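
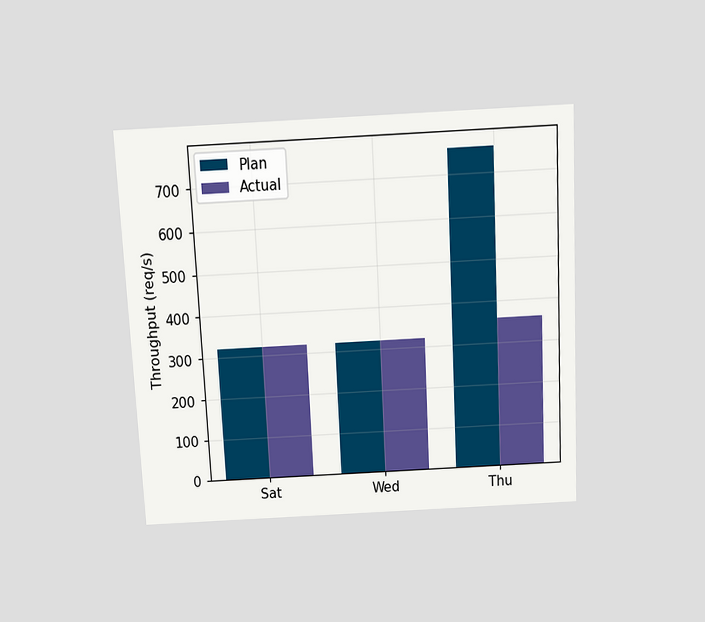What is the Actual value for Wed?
320req/s

The chart is tilted about 3° counter-clockwise and viewed slightly from above. The Actual bar at Wed reaches 320req/s on the y-axis.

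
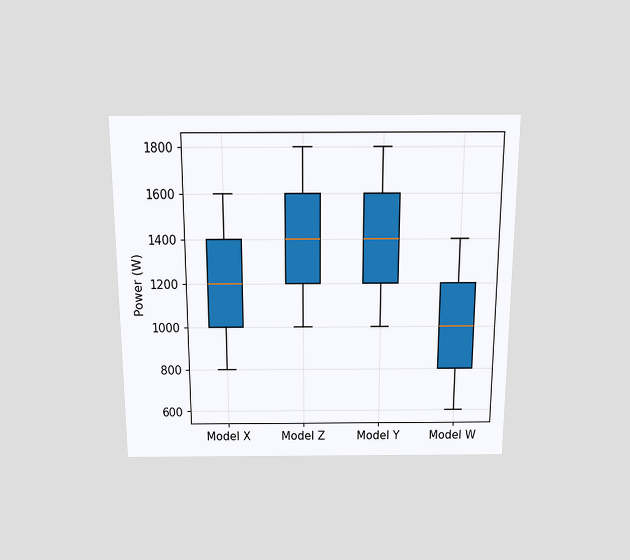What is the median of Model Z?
1400W

The chart is viewed slightly from above. The median line in the Model Z box sits at 1400W.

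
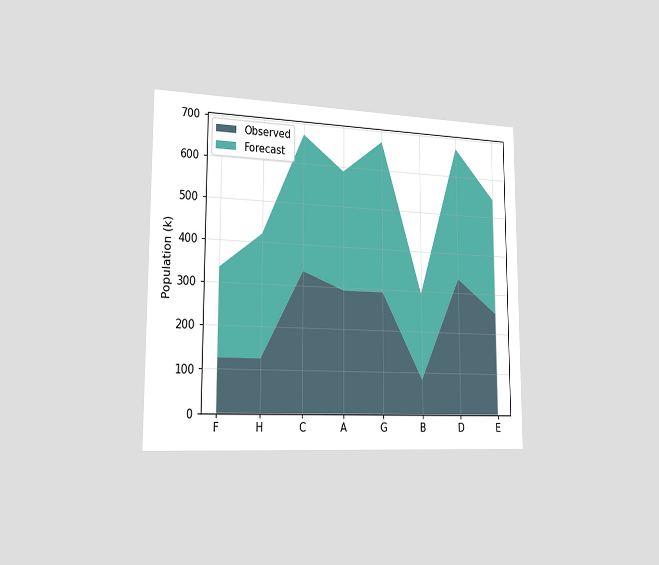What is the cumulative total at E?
The chart is viewed slightly from the left. The stacked total at E reaches 546k.

546k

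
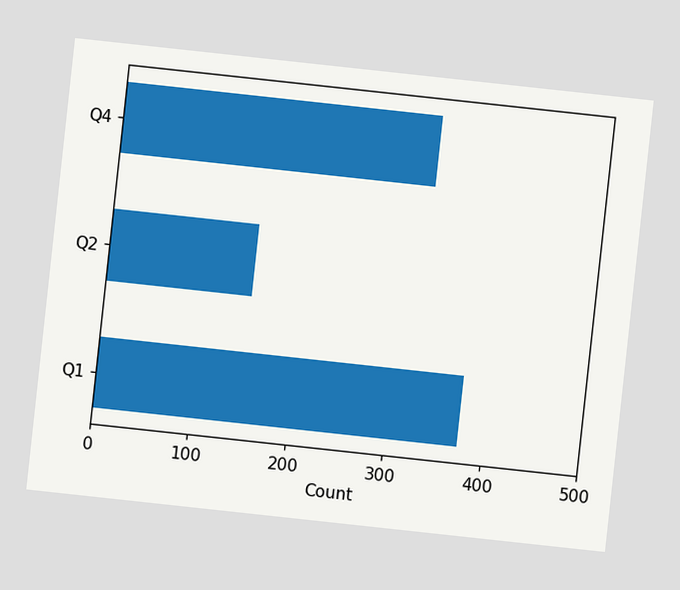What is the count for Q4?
325

The chart is tilted about 6° clockwise. Reading along the chart's x-axis, the Q4 bar reaches 325.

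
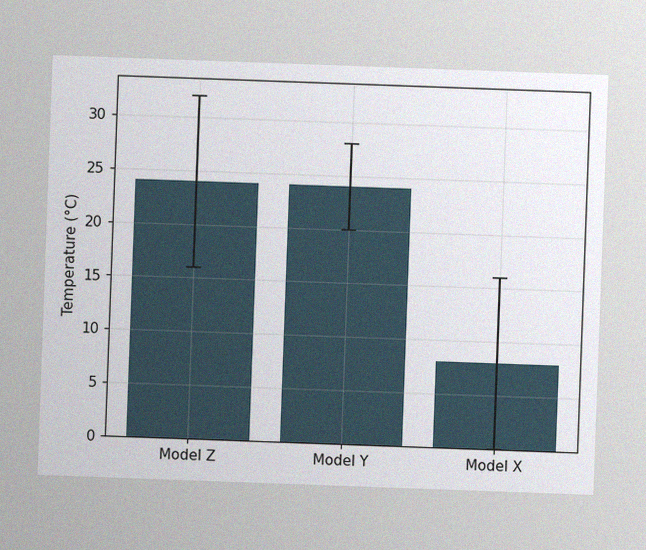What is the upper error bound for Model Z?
The chart is tilted about 2° clockwise, with some photo noise. The Model Z bar's upper whisker reaches 32°C.

32°C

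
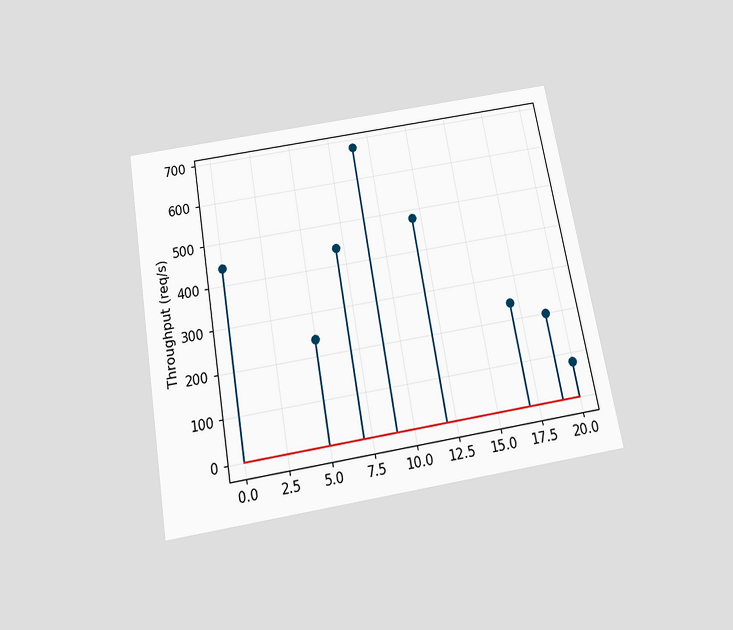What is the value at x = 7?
The chart is tilted about 10° counter-clockwise and viewed slightly from below. The stem at x=7 reaches 440req/s.

440req/s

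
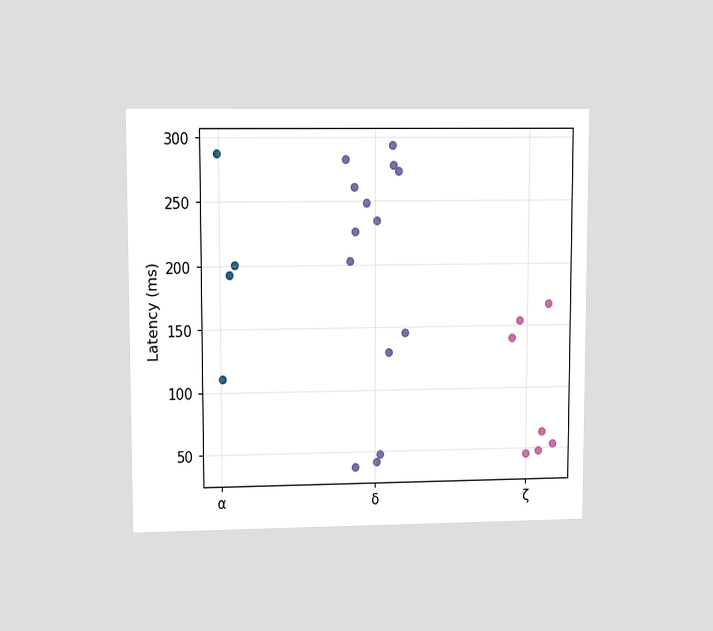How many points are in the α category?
The chart is viewed at a slight angle. Counting the markers in the α column gives 4.

4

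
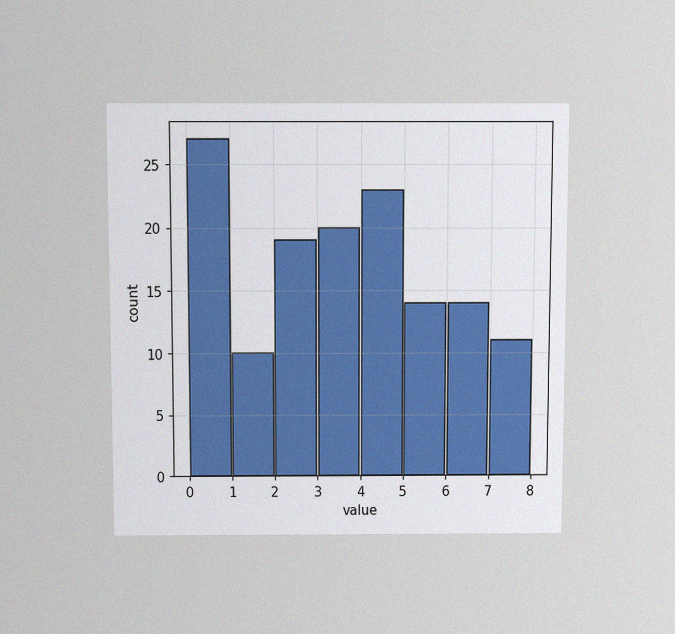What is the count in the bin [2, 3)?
The chart is viewed slightly from above, with some photo noise. The [2, 3) bin has height 19.

19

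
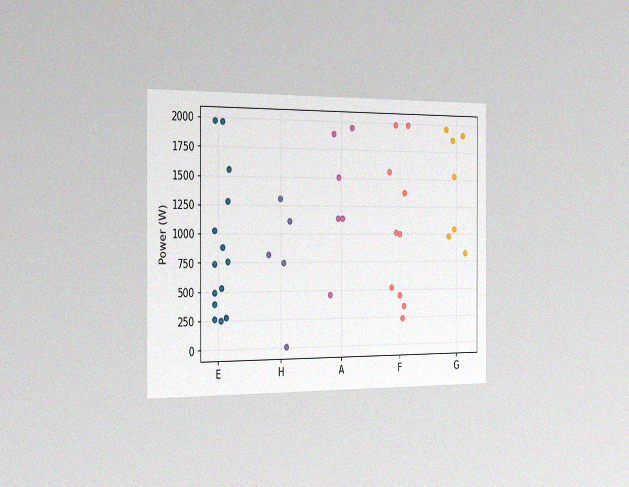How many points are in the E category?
14

The chart is viewed slightly from the left, with some photo noise. Counting the markers in the E column gives 14.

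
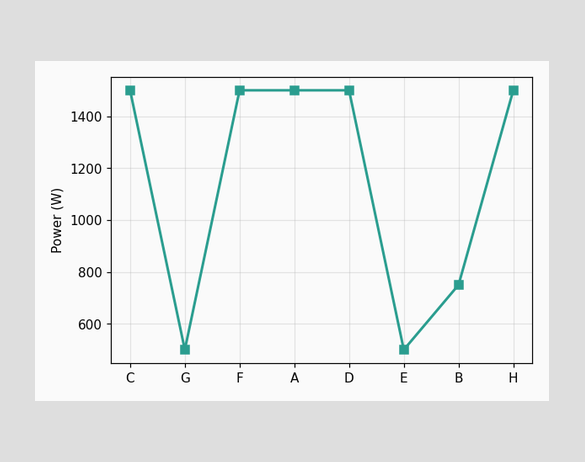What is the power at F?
1500W

At F, the line is at 1500W.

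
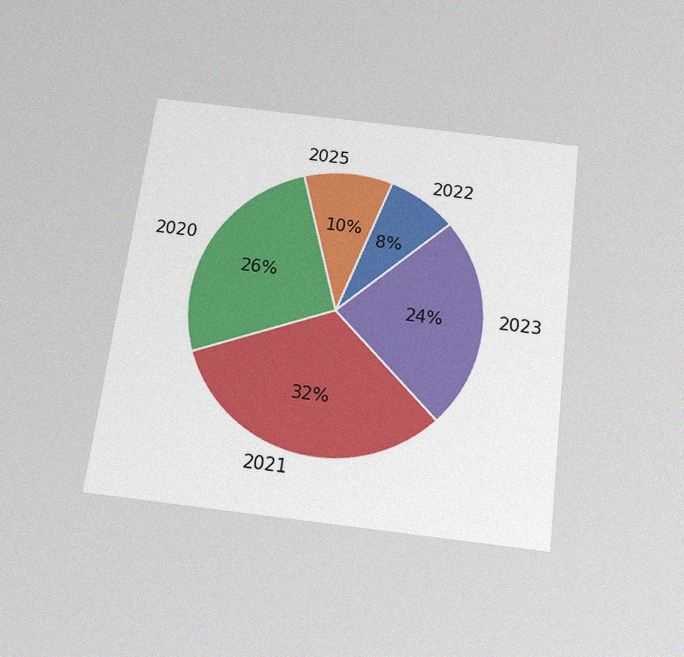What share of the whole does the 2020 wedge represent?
The chart is tilted about 7° clockwise and viewed slightly from below, with some photo noise. The 2020 slice takes up 26% of the pie.

26%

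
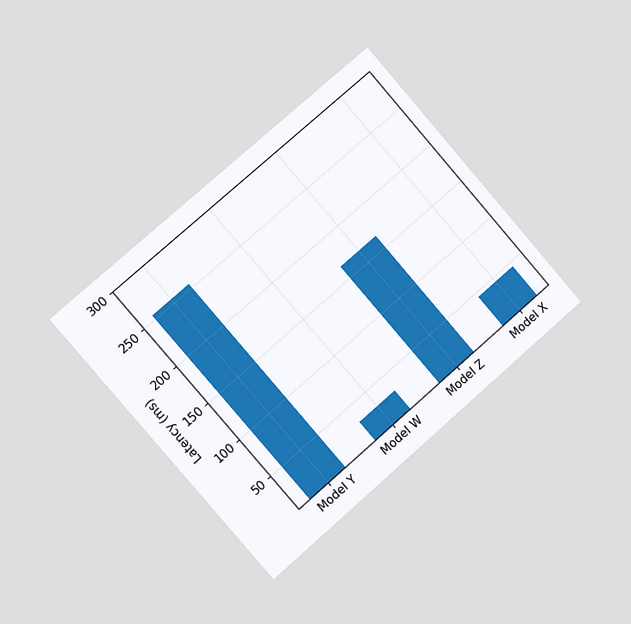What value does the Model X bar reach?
45ms

The chart is tilted about 41° counter-clockwise and viewed slightly from the left. Reading along the chart's y-axis, the Model X bar reaches 45ms.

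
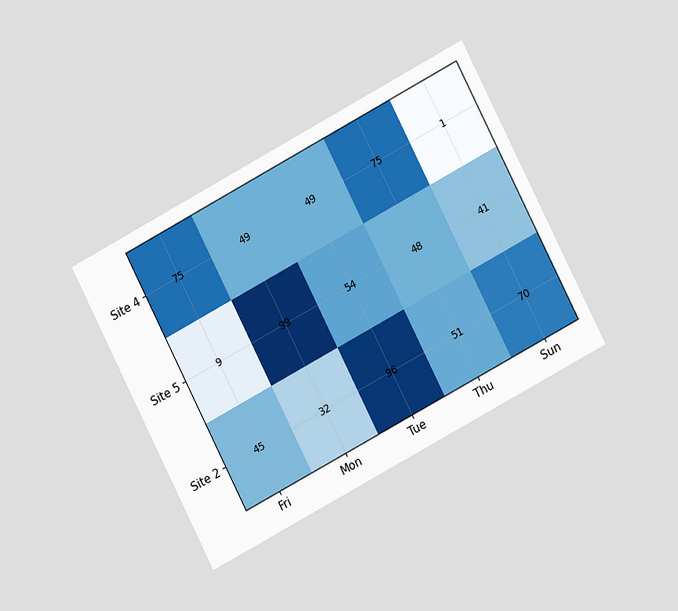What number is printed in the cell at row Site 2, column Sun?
The chart is tilted about 28° counter-clockwise and viewed at a slight angle. The (Site 2, Sun) cell reads 70.

70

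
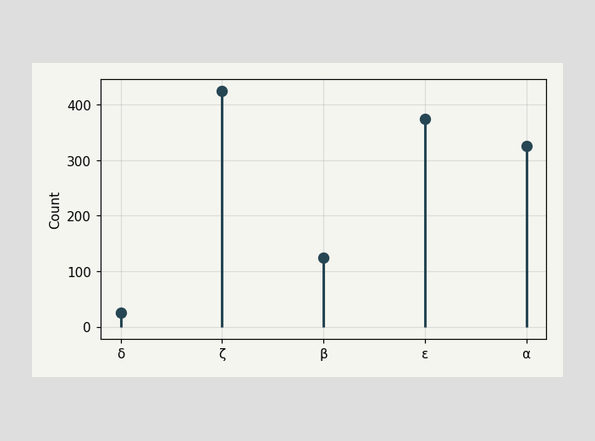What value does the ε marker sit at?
375

The ε marker sits at 375.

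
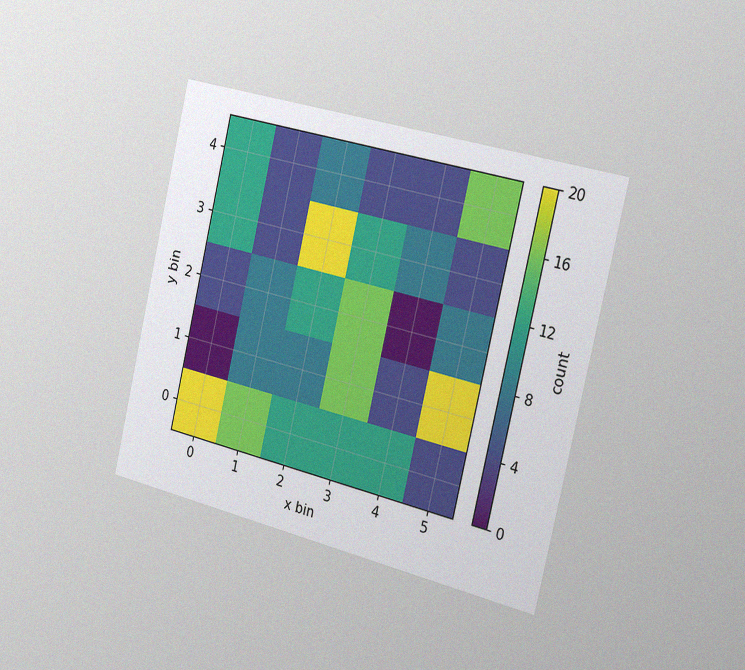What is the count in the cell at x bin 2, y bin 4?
8

The chart is tilted about 13° clockwise and viewed slightly from the right, with some photo noise. Matching the cell (2, 4) against the colorbar gives 8.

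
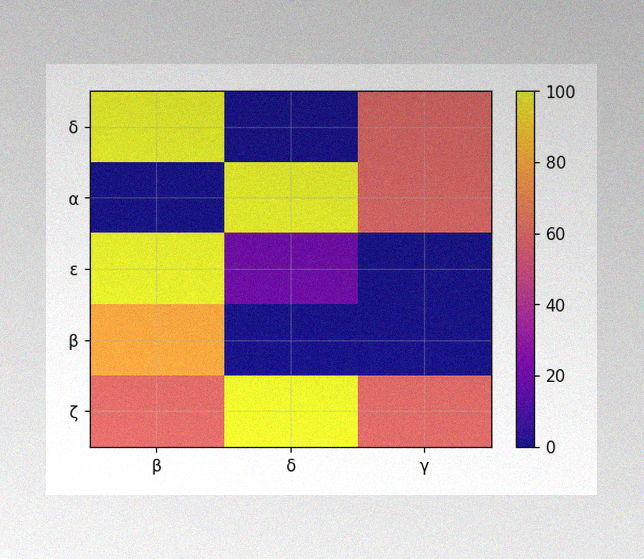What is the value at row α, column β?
0

The image has some photo noise and uneven lighting. Matching cell (α, β) against the colorbar gives 0.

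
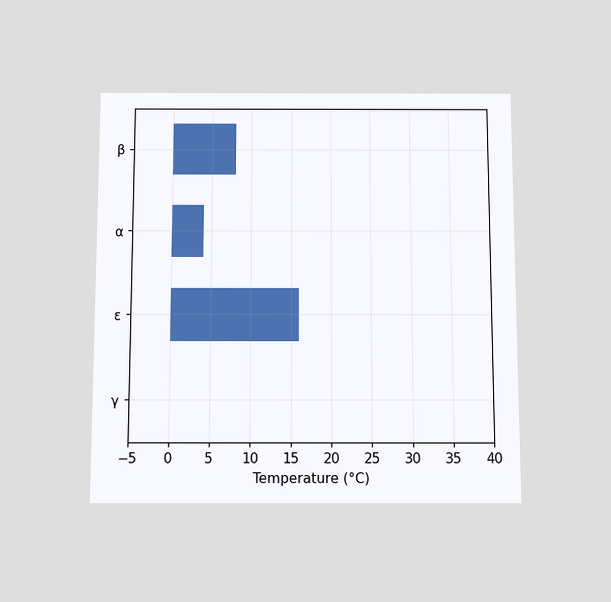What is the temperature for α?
The chart is viewed slightly from below. Reading along the chart's x-axis, the α bar reaches 4°C.

4°C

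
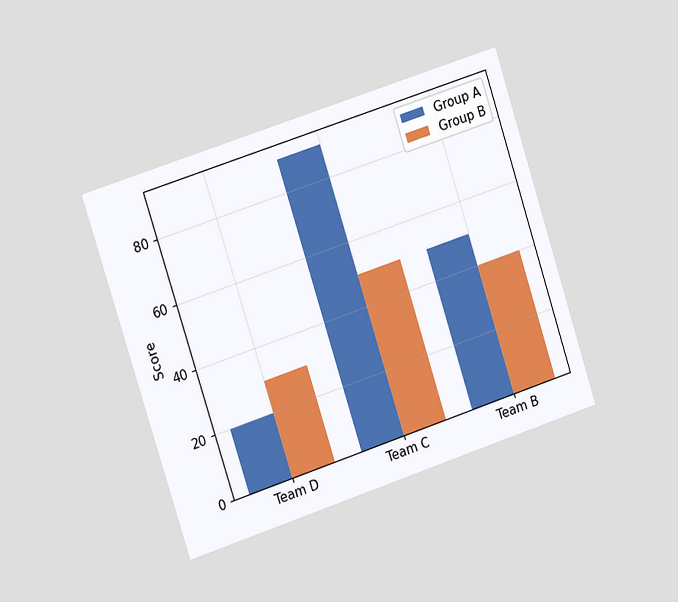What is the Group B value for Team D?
30

The chart is tilted about 18° counter-clockwise and viewed slightly from the left. The Group B bar at Team D reaches 30 on the y-axis.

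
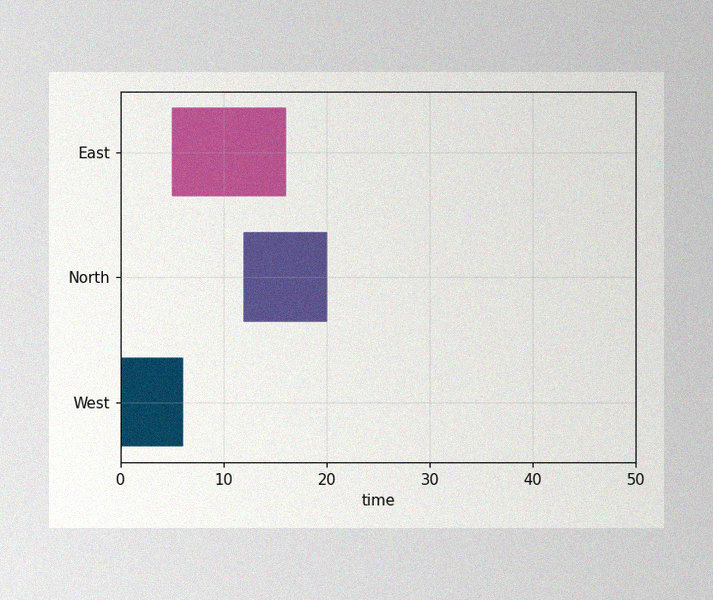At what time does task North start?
The image has some photo noise and uneven lighting. The North bar begins at t=12.

12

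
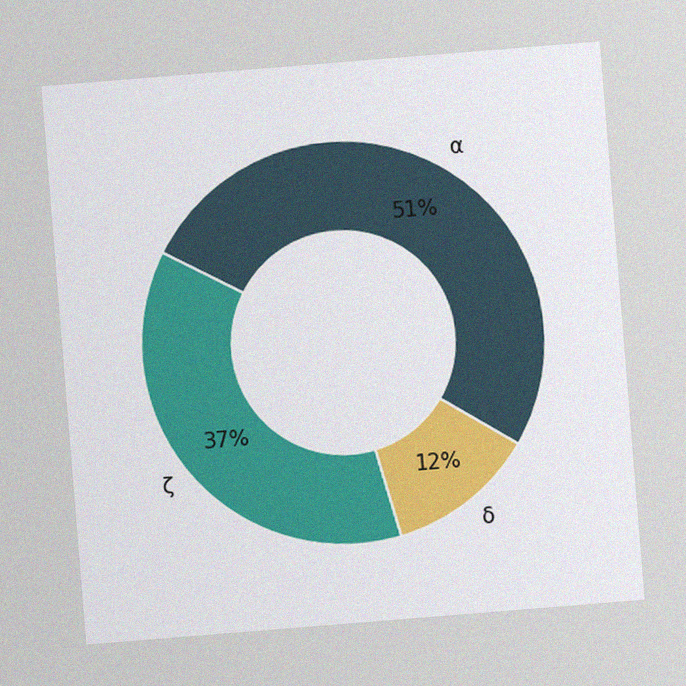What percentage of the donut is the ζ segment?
The chart is tilted about 5° counter-clockwise, with some photo noise. The ζ segment takes up 37% of the ring.

37%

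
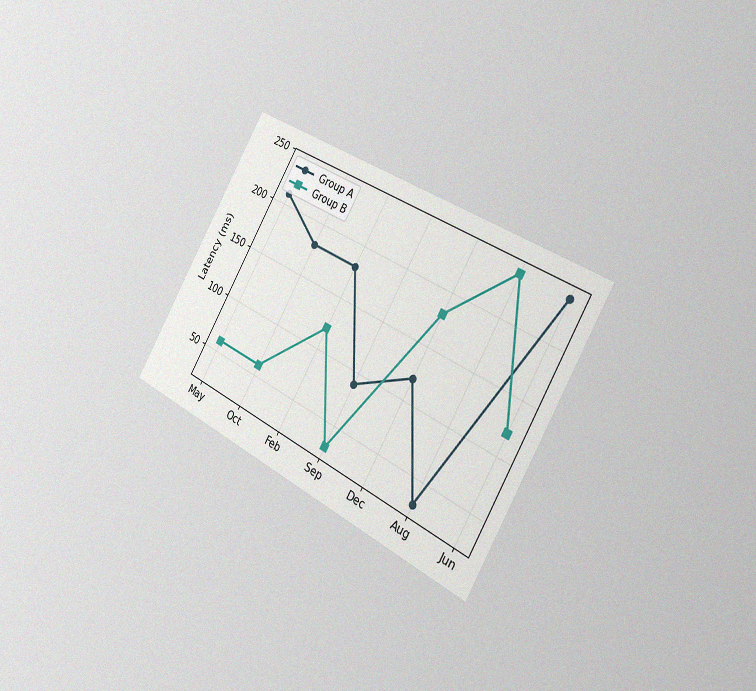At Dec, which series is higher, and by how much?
The chart is tilted about 30° clockwise and viewed slightly from the right, with some photo noise. At Dec, Group B sits above the other line by 60ms.

Group B, by 60ms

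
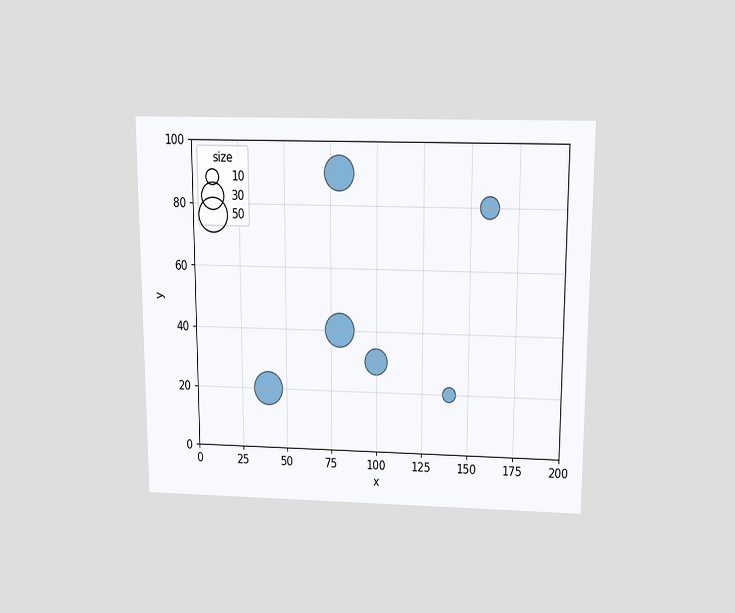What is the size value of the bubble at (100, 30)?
30

The chart is viewed slightly from above. Matching the bubble at (100, 30) against the size legend gives 30.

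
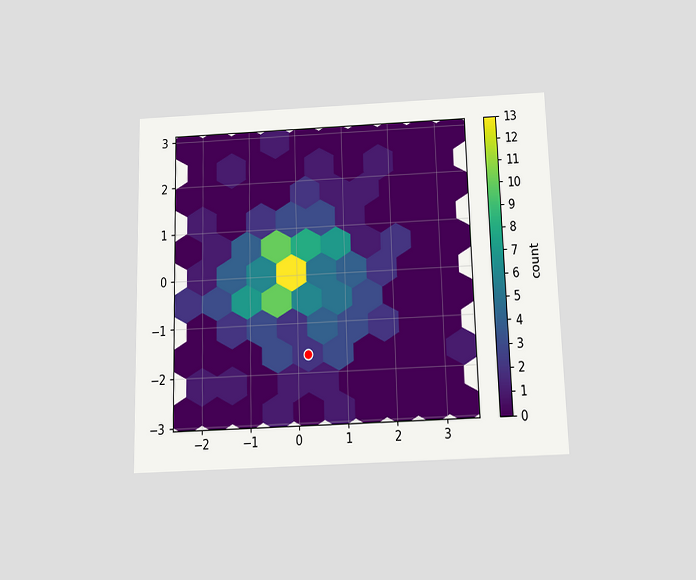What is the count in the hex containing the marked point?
2

The chart is viewed slightly from below. The marked hex reads 2 on the colorbar.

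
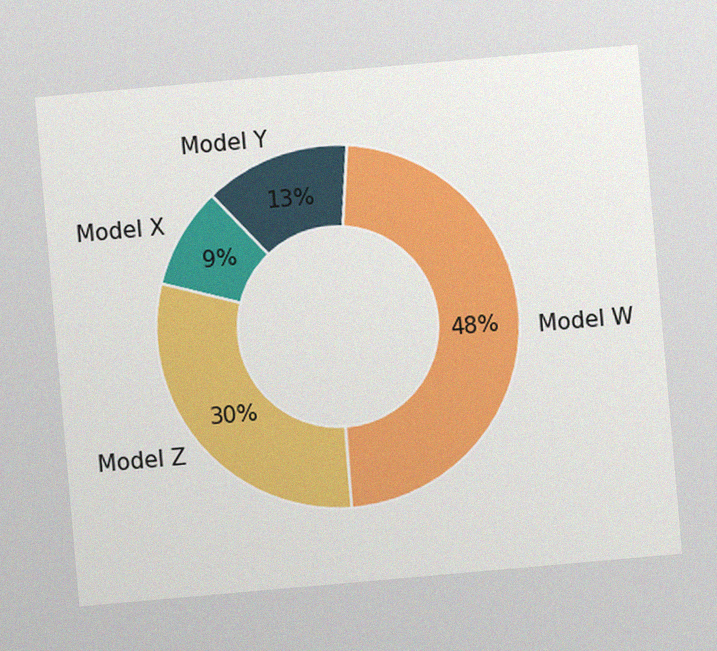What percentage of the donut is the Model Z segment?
30%

The chart is tilted about 5° counter-clockwise, with some photo noise. The Model Z segment takes up 30% of the ring.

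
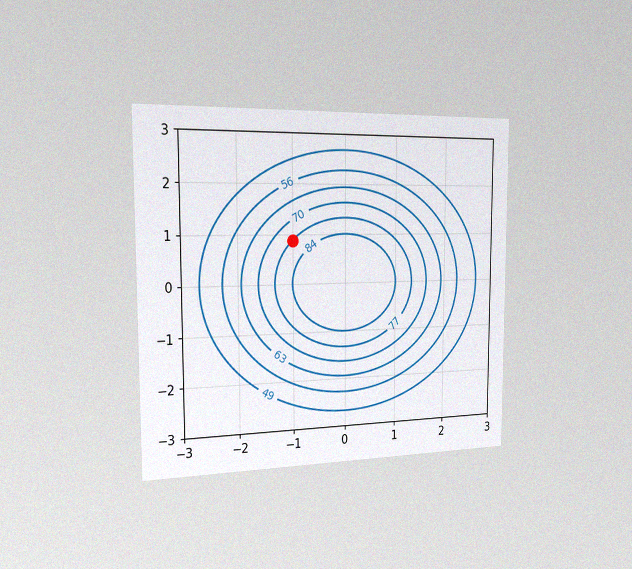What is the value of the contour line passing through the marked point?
The chart is viewed slightly from the left, with some photo noise. The marked point sits on the contour labelled 77.

77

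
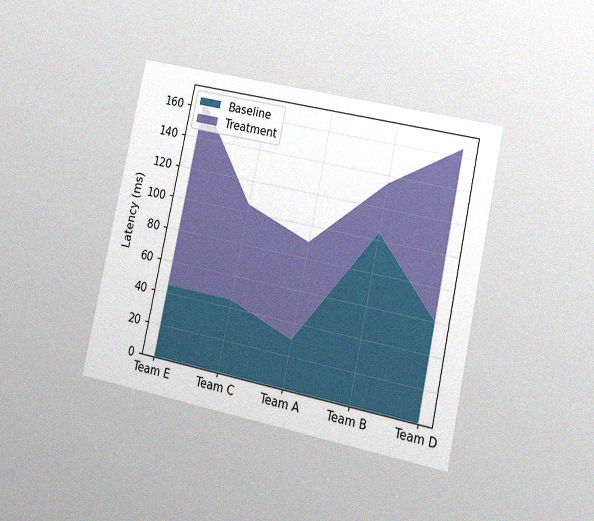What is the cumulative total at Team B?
135ms

The chart is tilted about 12° clockwise and viewed at a slight angle, with some photo noise. The stacked total at Team B reaches 135ms.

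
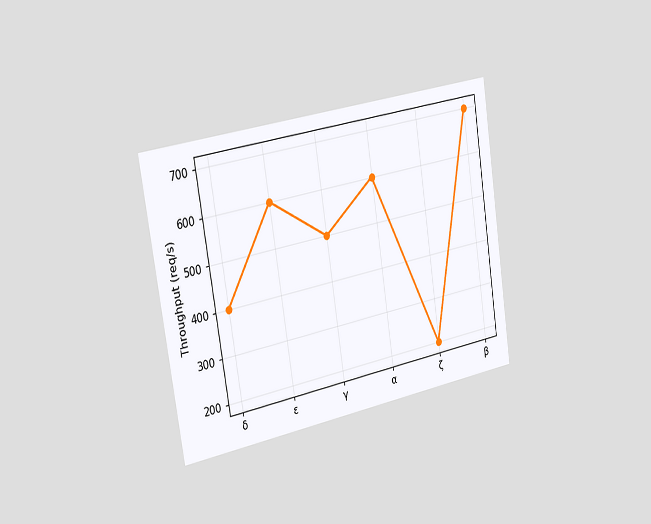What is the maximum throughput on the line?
The chart is tilted about 9° counter-clockwise and viewed slightly from the left. The highest point is at β, and reading across to the y-axis gives 700req/s.

700req/s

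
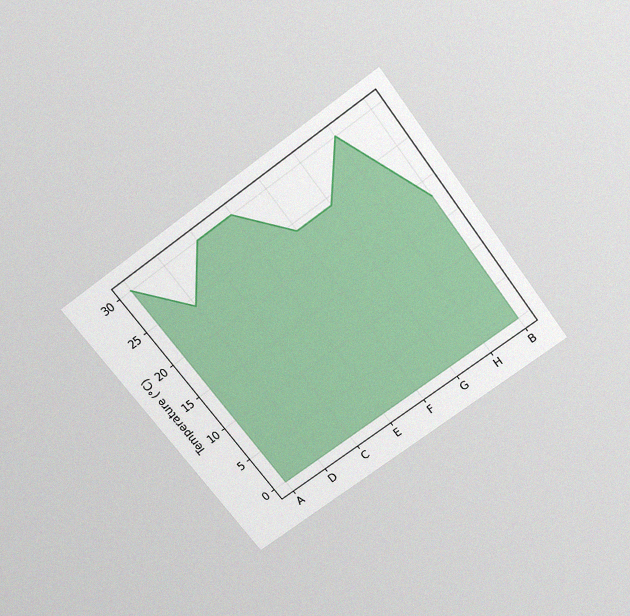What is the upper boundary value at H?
The chart is tilted about 36° counter-clockwise and viewed slightly from above, with some photo noise. At H the upper boundary is at 30°C.

30°C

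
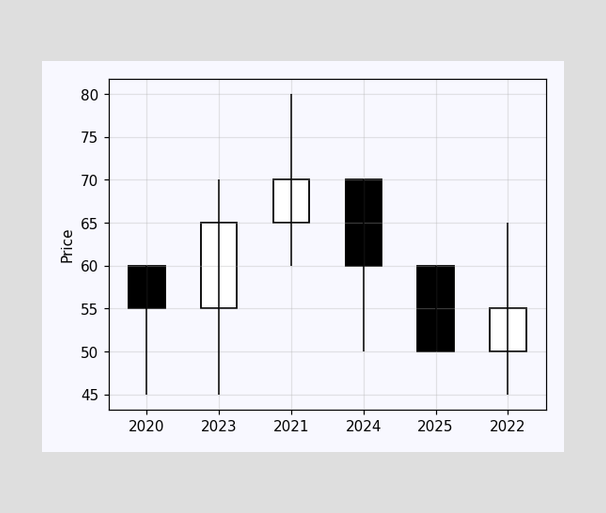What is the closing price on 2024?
The 2024 candle closes at 60.

60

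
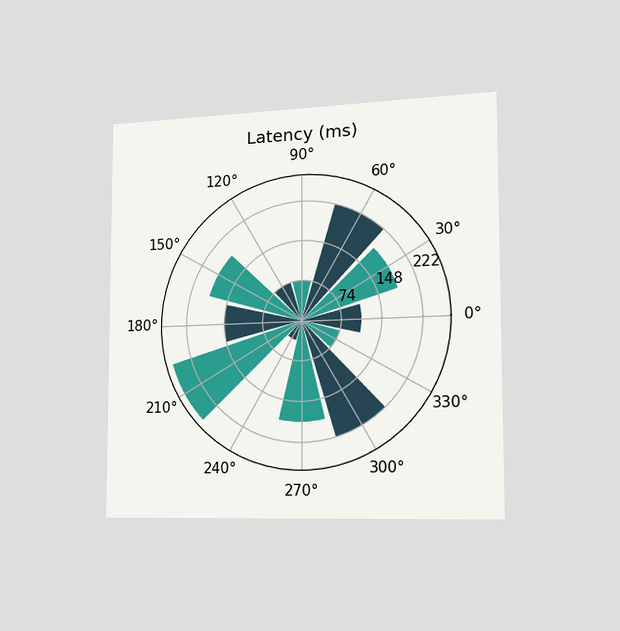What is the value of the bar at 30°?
The chart is viewed slightly from the right. The bar at 30° reaches 185ms on the radial axis.

185ms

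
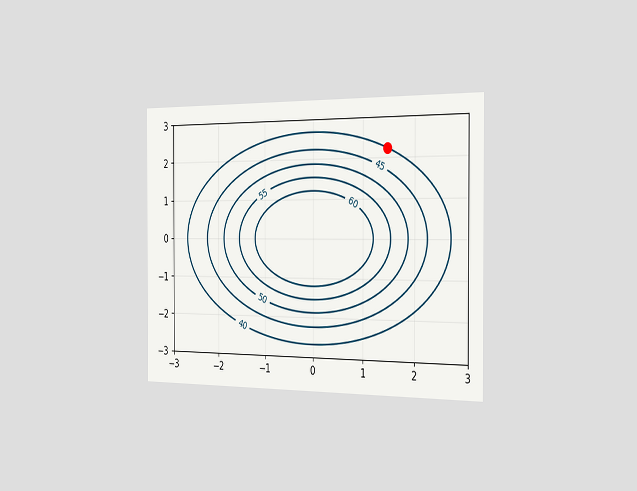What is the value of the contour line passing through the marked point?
The chart is viewed slightly from the right. The marked point sits on the contour labelled 40.

40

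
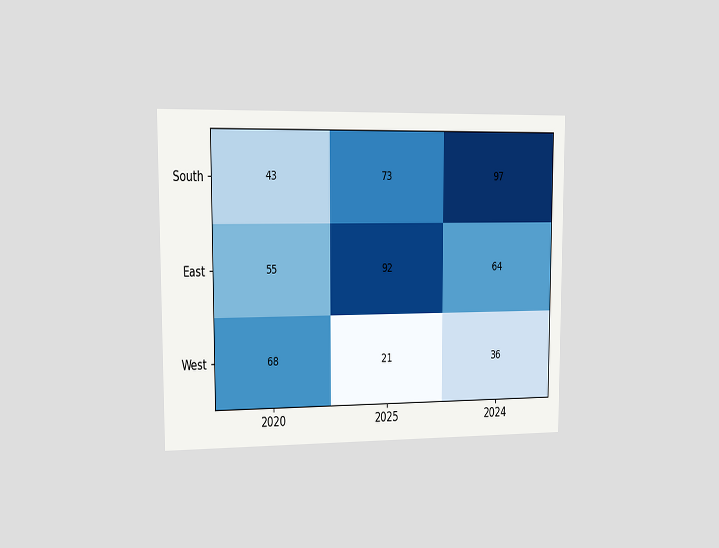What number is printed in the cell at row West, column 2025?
21

The chart is viewed slightly from the left. The (West, 2025) cell reads 21.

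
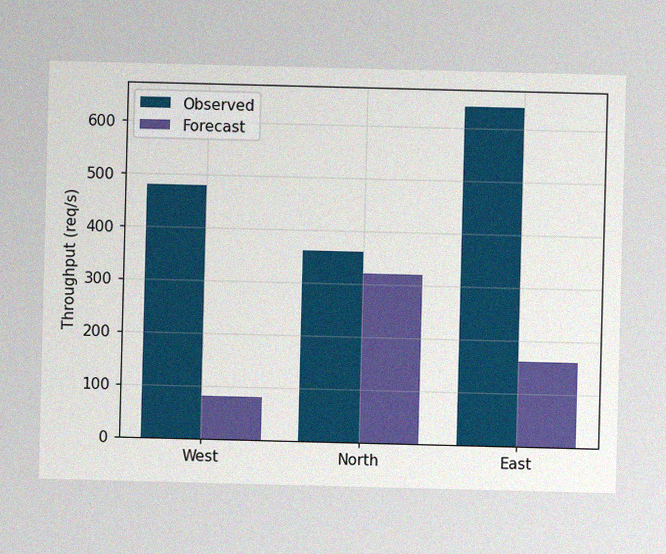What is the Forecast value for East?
160req/s

The image has some photo noise and uneven lighting. The Forecast bar at East reaches 160req/s on the y-axis.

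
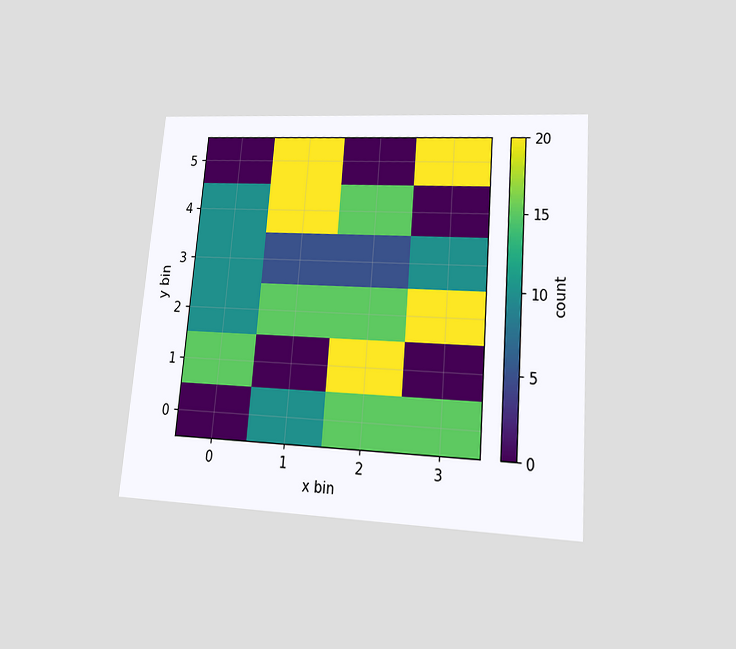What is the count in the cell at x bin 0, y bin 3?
10

The chart is tilted about 5° clockwise and viewed at a slight angle. Matching the cell (0, 3) against the colorbar gives 10.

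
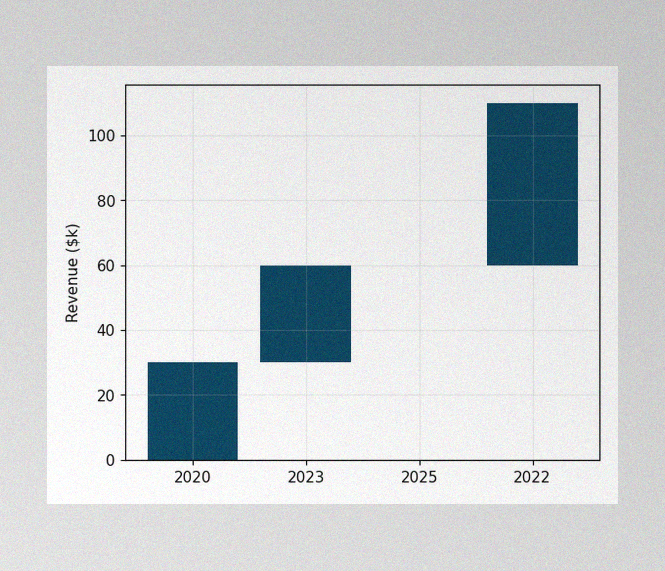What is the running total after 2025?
$60k

The image has some photo noise and uneven lighting. After 2025 the running total reaches $60k.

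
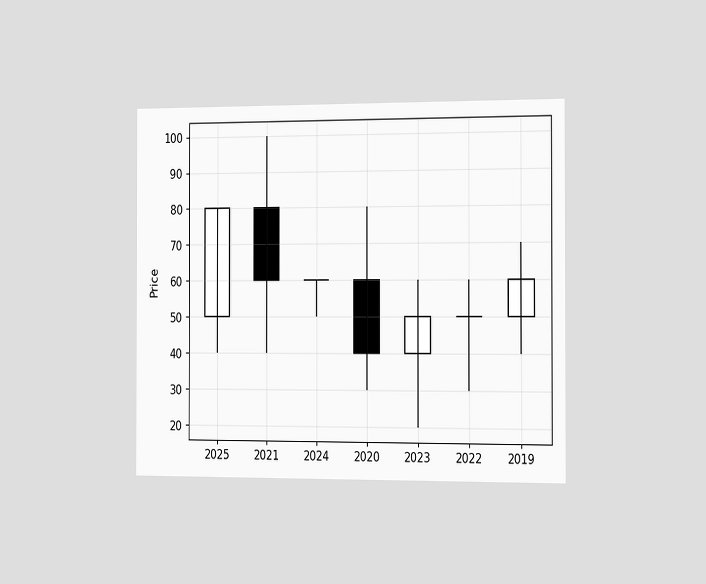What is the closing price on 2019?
The chart is viewed slightly from the right. The 2019 candle closes at 60.

60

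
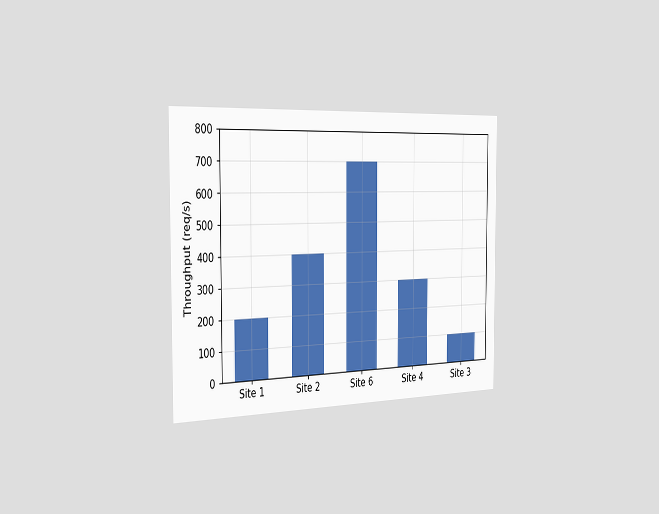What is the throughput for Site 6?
The chart is viewed slightly from the left. Reading along the chart's y-axis, the Site 6 bar reaches 700req/s.

700req/s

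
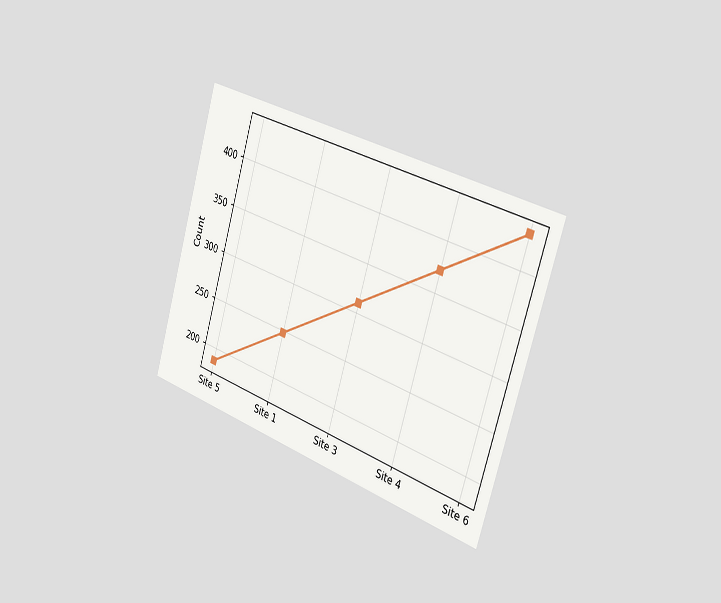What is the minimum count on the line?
The chart is tilted about 17° clockwise and viewed slightly from the right. The lowest point is at Site 5, and reading across to the y-axis gives 186.

186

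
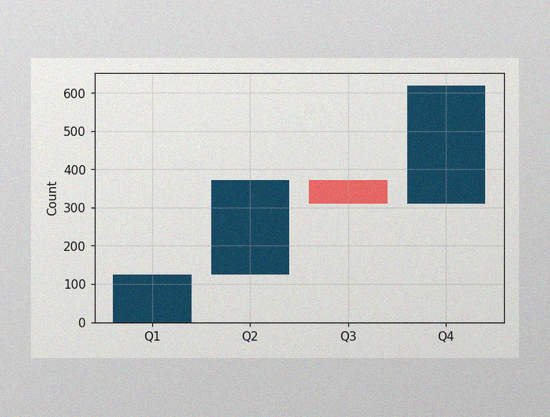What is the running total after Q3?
The image has some photo noise and uneven lighting. After Q3 the running total reaches 310.

310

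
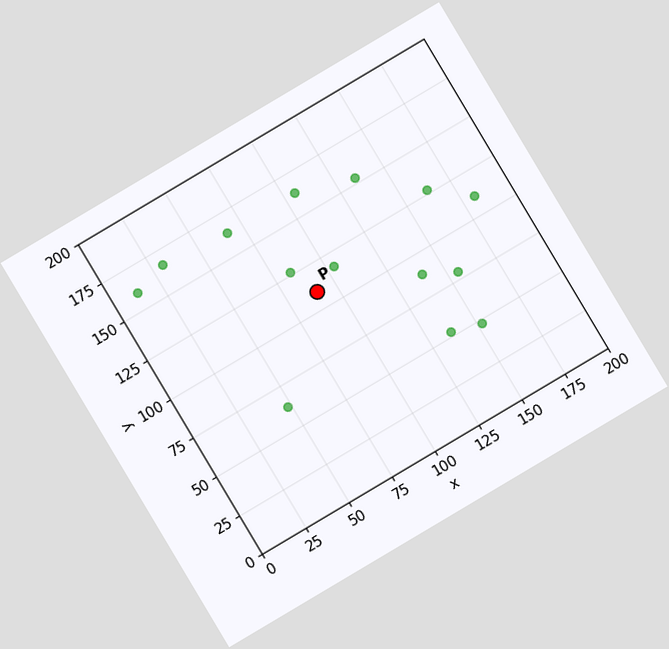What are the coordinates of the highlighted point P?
(90, 110)

The chart is tilted about 31° counter-clockwise. Following the gridlines from P to each axis, P sits at (90, 110).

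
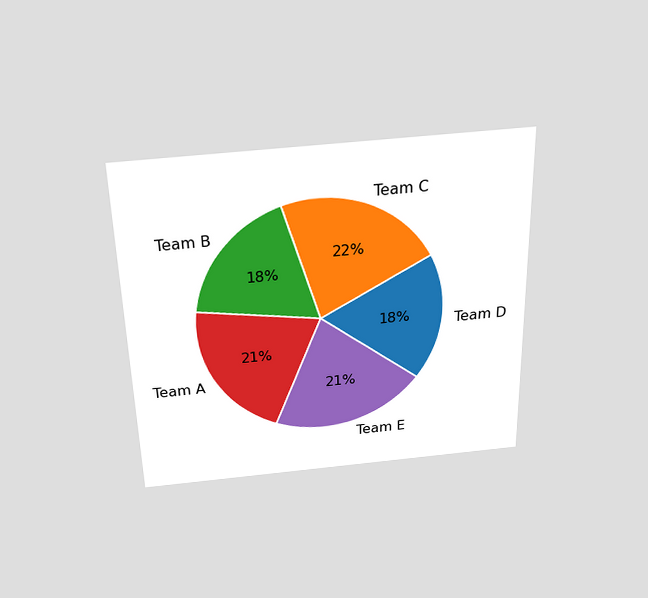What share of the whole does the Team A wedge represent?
The chart is viewed slightly from above. The Team A slice takes up 21% of the pie.

21%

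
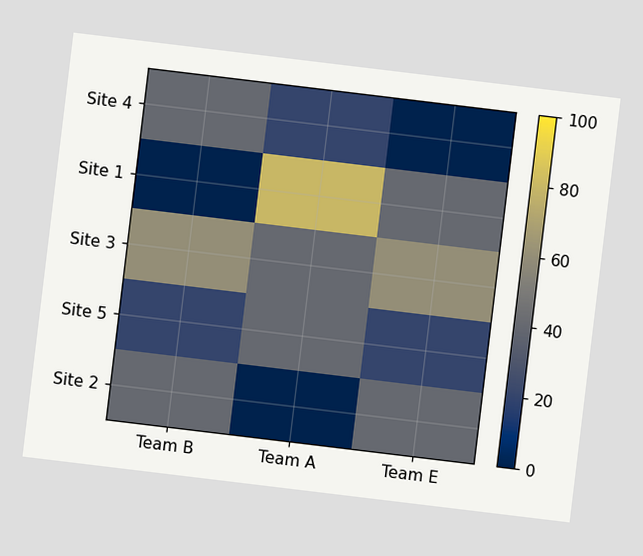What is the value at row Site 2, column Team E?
The chart is tilted about 7° clockwise. Matching cell (Site 2, Team E) against the colorbar gives 40.

40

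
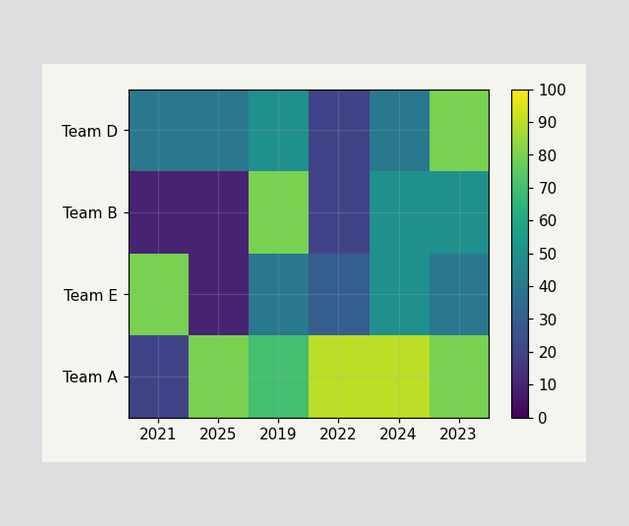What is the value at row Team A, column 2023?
80

Matching cell (Team A, 2023) against the colorbar gives 80.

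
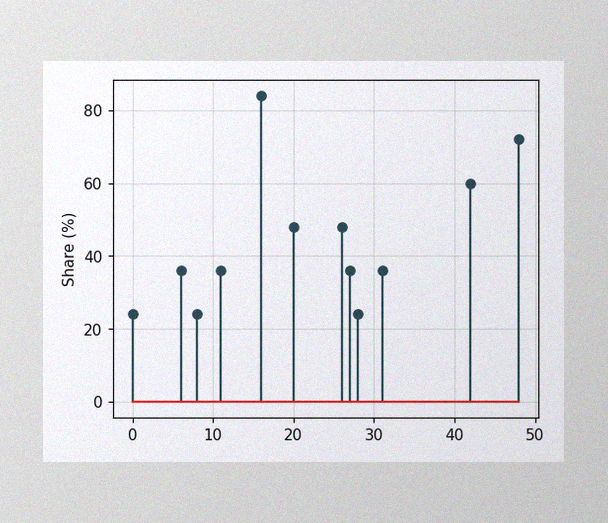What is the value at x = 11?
The image has some photo noise and uneven lighting. The stem at x=11 reaches 36%.

36%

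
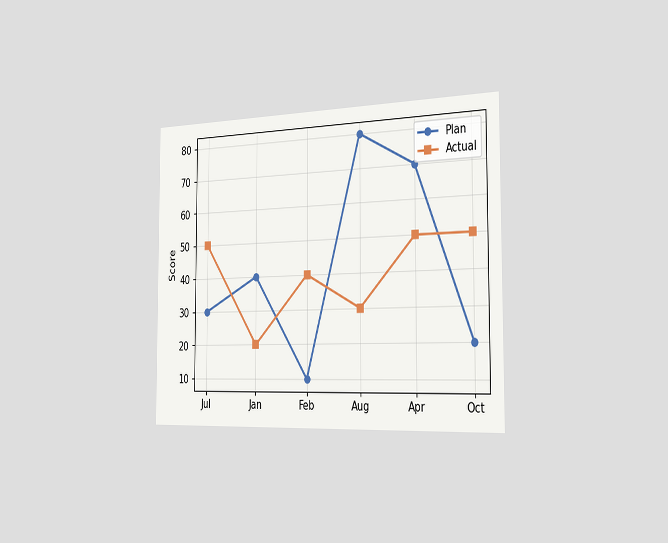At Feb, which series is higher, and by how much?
Actual, by 30

The chart is viewed slightly from the right. At Feb, Actual sits above the other line by 30.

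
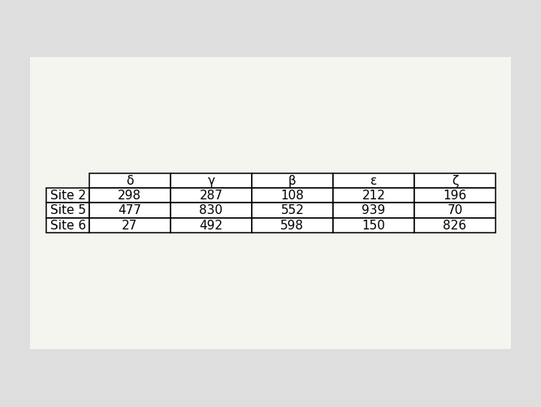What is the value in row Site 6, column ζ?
The (Site 6, ζ) cell reads 826.

826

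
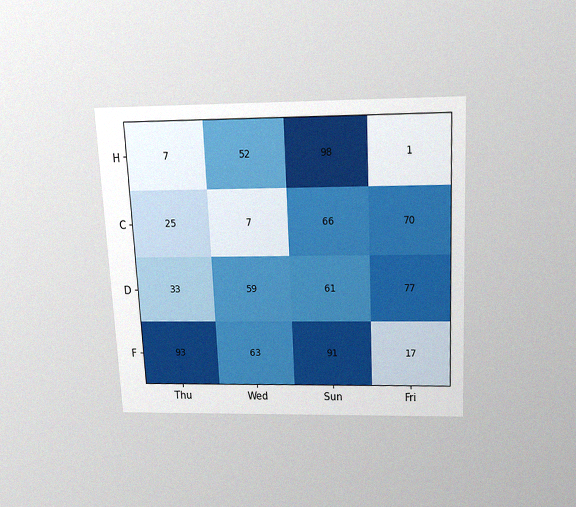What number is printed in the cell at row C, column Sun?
66

The chart is tilted about 3° counter-clockwise and viewed slightly from above, with some photo noise. The (C, Sun) cell reads 66.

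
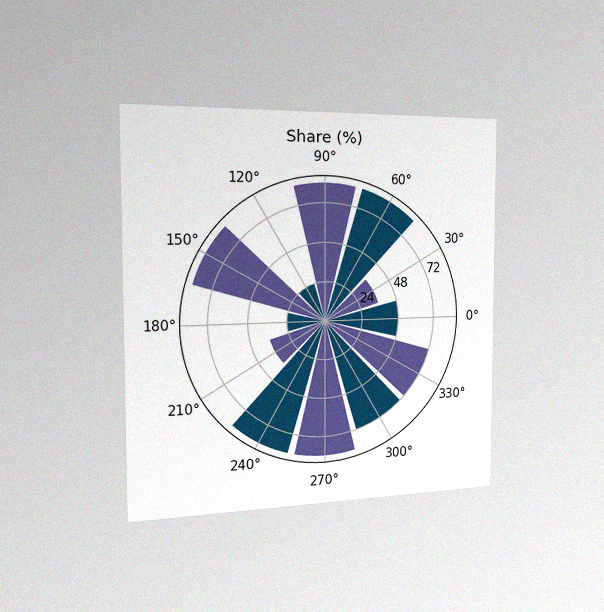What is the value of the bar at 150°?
84%

The chart is viewed slightly from the left, with some photo noise. The bar at 150° reaches 84% on the radial axis.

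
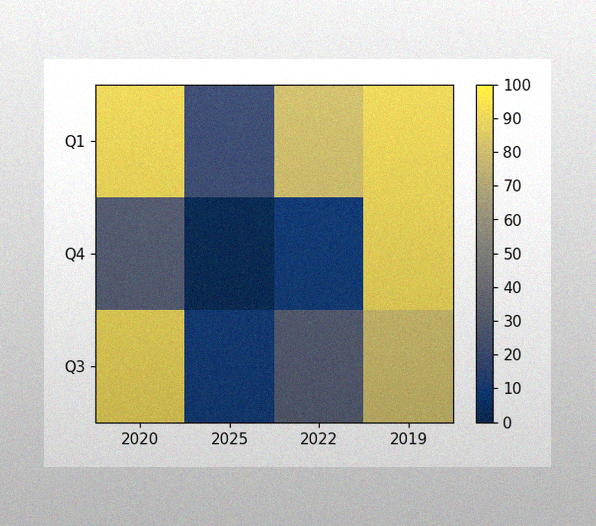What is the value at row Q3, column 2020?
The image has some photo noise and uneven lighting. Matching cell (Q3, 2020) against the colorbar gives 90.

90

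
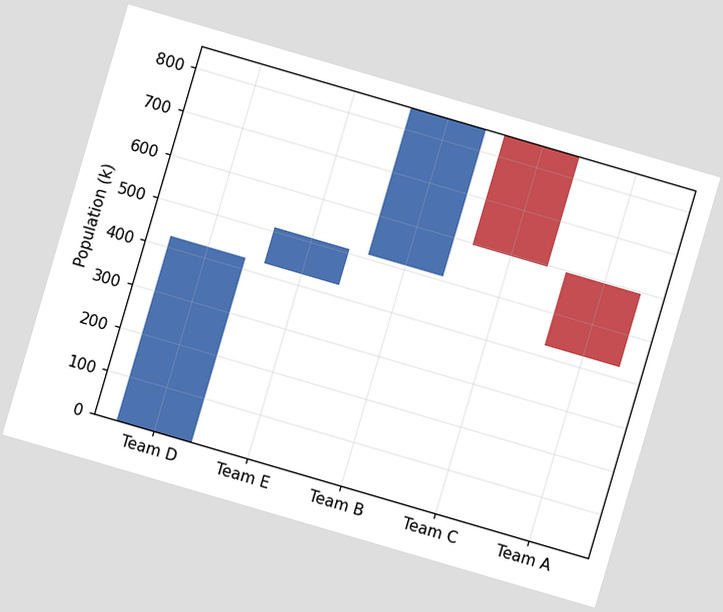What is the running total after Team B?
The chart is tilted about 16° clockwise. After Team B the running total reaches 850k.

850k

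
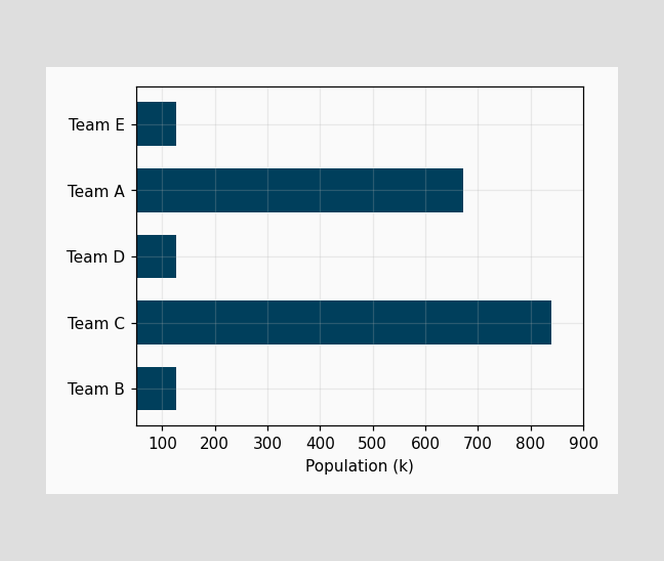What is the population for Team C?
840k

Reading along the chart's x-axis, the Team C bar reaches 840k.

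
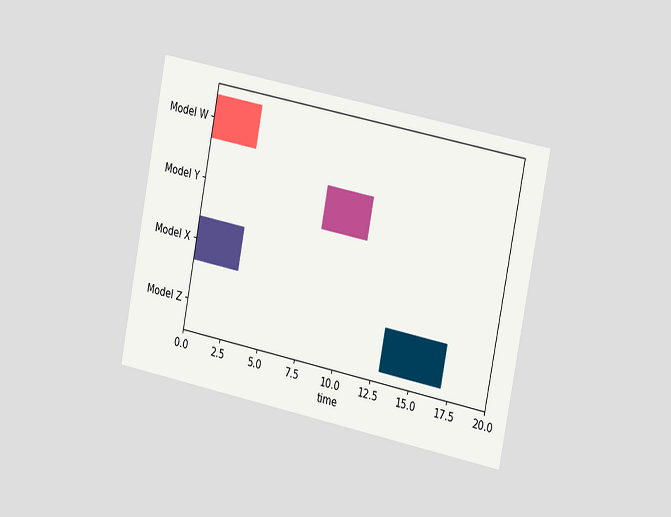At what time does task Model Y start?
The chart is tilted about 11° clockwise and viewed slightly from the right. The Model Y bar begins at t=8.

8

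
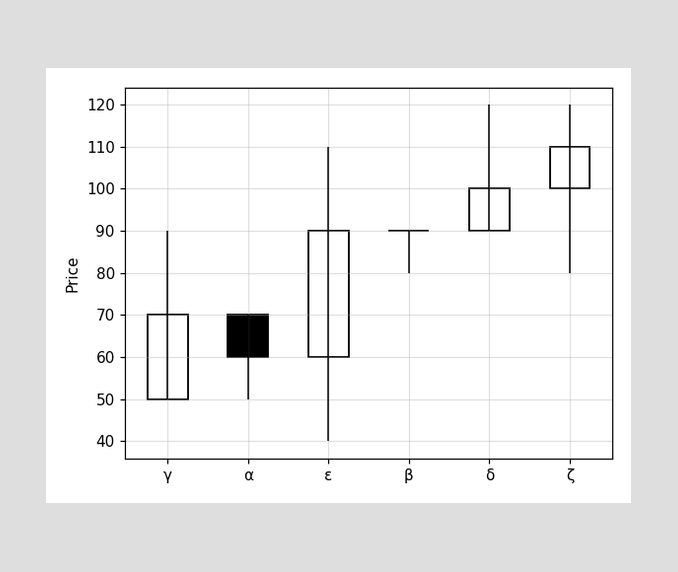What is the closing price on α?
The α candle closes at 60.

60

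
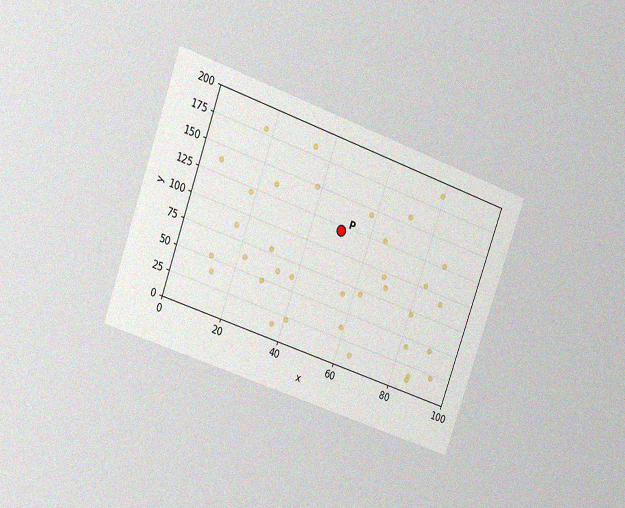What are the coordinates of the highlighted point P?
(50, 120)

The chart is tilted about 20° clockwise and viewed at a slight angle, with some photo noise. Following the gridlines from P to each axis, P sits at (50, 120).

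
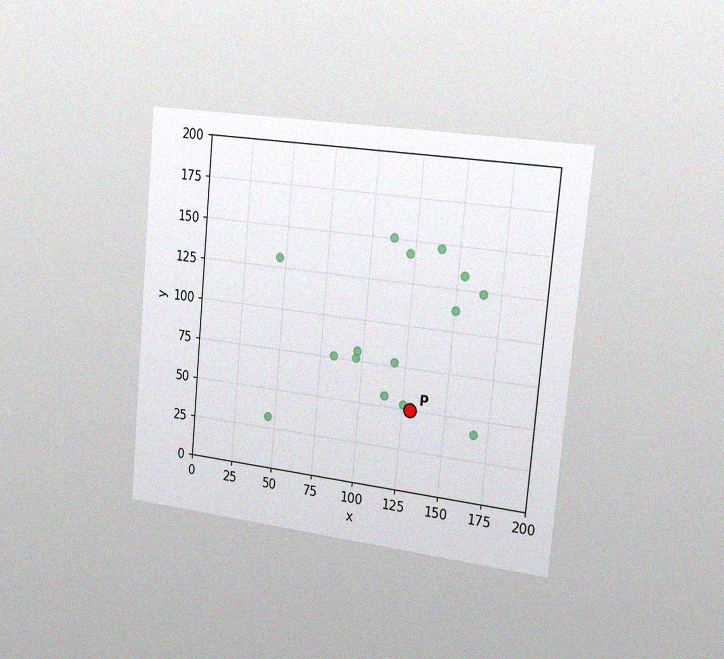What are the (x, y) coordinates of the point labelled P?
(130, 50)

The chart is tilted about 5° clockwise and viewed slightly from the right, with some photo noise. Following the gridlines from P to each axis, P sits at (130, 50).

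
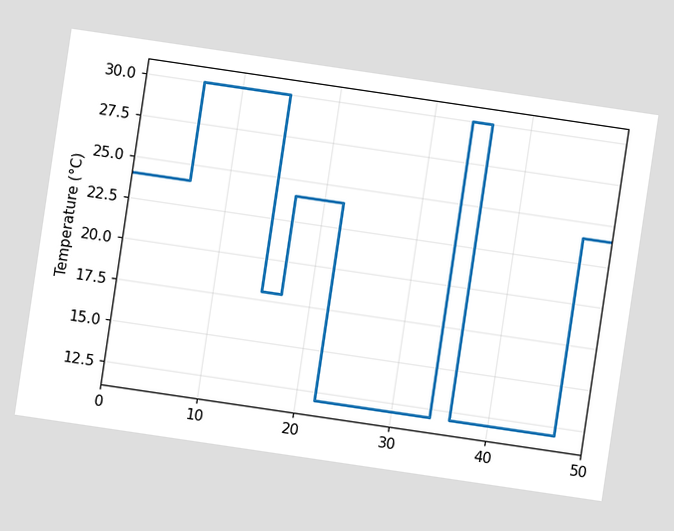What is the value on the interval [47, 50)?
24°C

The chart is tilted about 8° clockwise. On [47, 50) the step sits at 24°C.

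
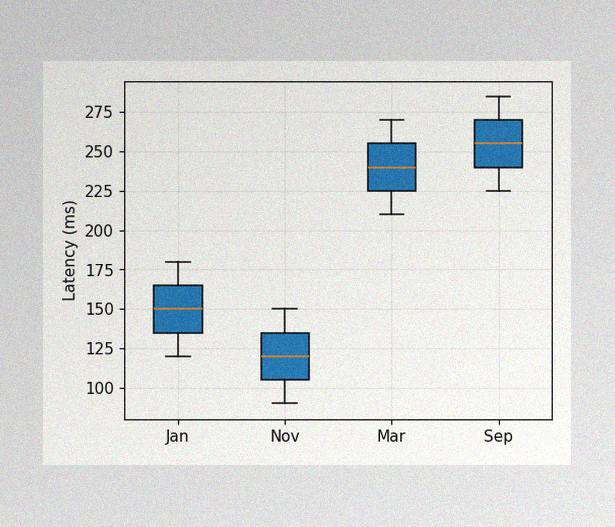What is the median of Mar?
The image has some photo noise and uneven lighting. The median line in the Mar box sits at 240ms.

240ms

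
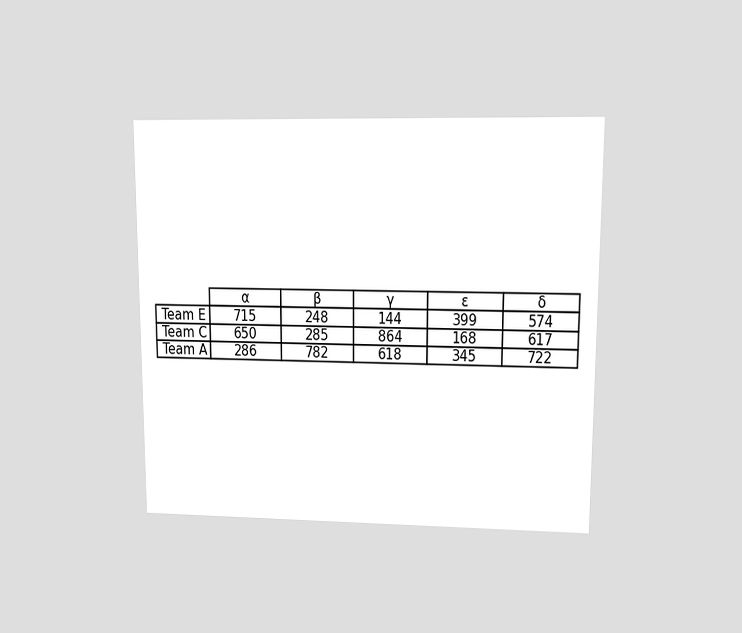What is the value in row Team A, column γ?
618

The chart is viewed at a slight angle. The (Team A, γ) cell reads 618.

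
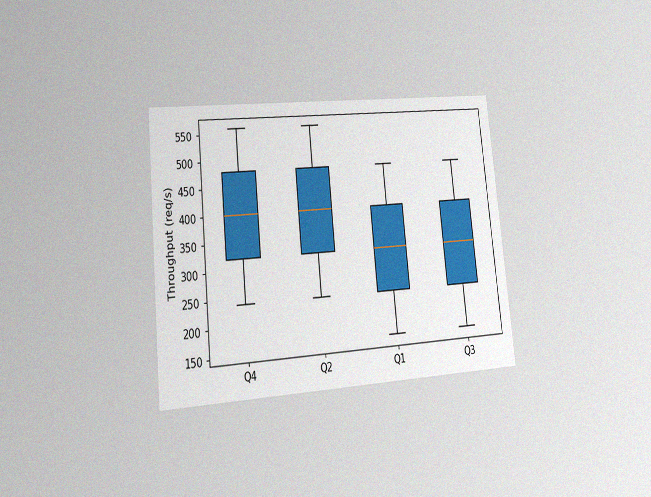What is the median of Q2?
400req/s

The chart is tilted about 6° counter-clockwise and viewed at a slight angle, with some photo noise. The median line in the Q2 box sits at 400req/s.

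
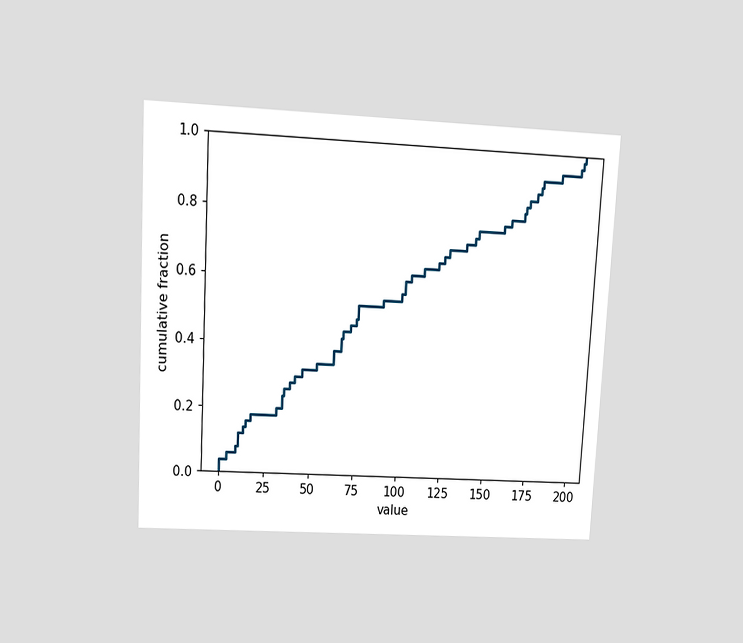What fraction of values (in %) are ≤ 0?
4%

The chart is tilted about 3° clockwise and viewed at a slight angle. At x=0 the ECDF step is at 4%.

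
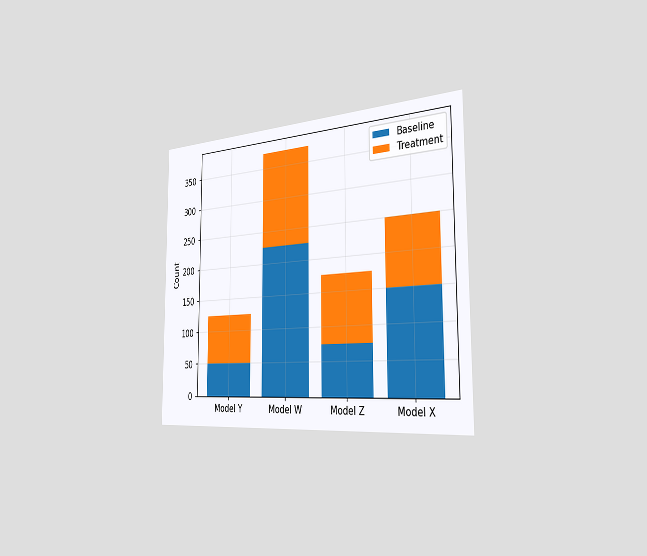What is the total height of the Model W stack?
375

The chart is viewed slightly from the right. The Model W stack's top reaches 375 on the y-axis.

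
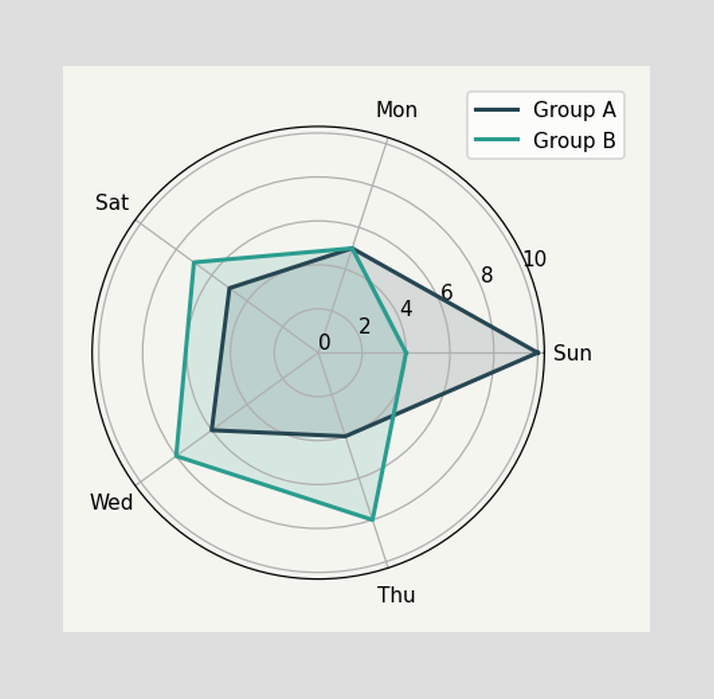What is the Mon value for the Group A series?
On the Mon axis, Group A reaches 5.

5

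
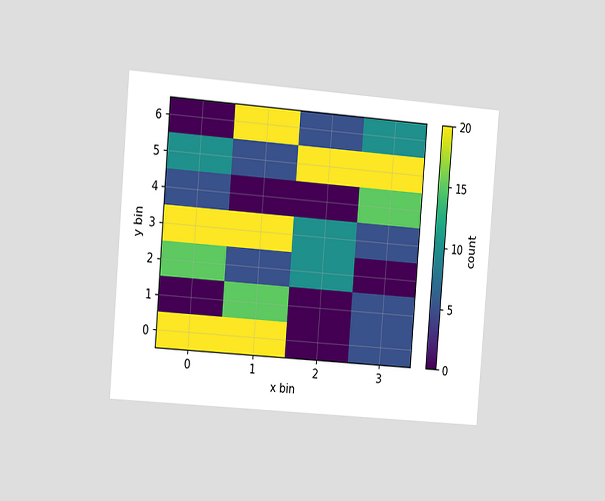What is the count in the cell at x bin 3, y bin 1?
The chart is tilted about 5° clockwise and viewed slightly from the left. Matching the cell (3, 1) against the colorbar gives 5.

5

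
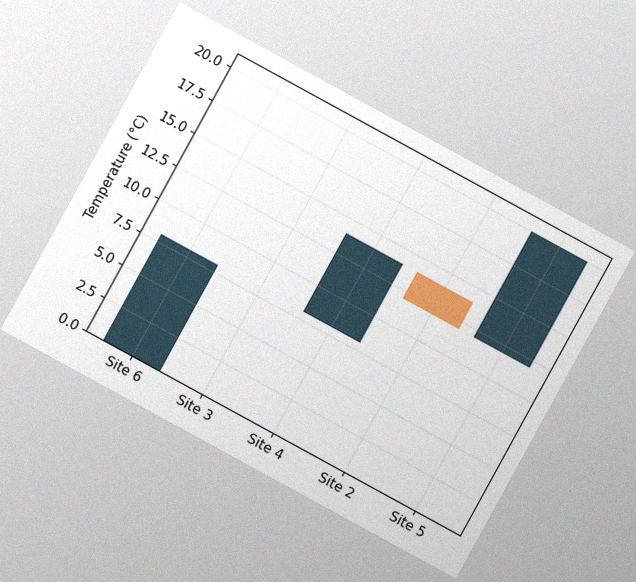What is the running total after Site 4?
14°C

The chart is tilted about 29° clockwise, with some photo noise. After Site 4 the running total reaches 14°C.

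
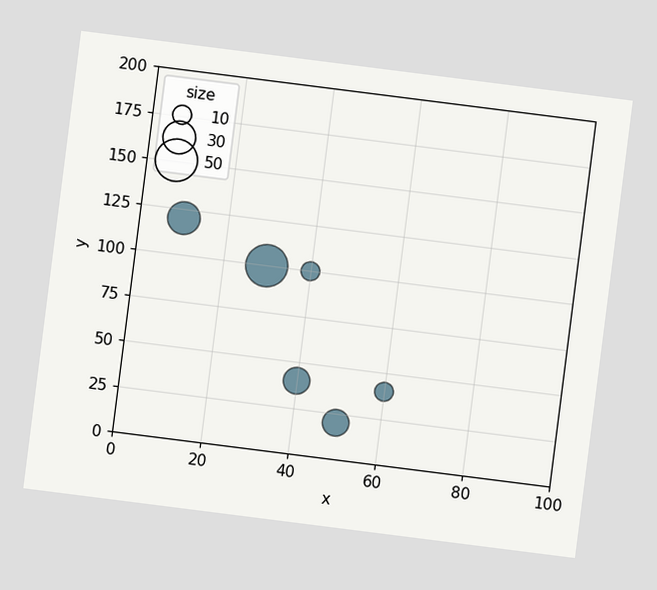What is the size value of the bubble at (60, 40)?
10

The chart is tilted about 7° clockwise. Matching the bubble at (60, 40) against the size legend gives 10.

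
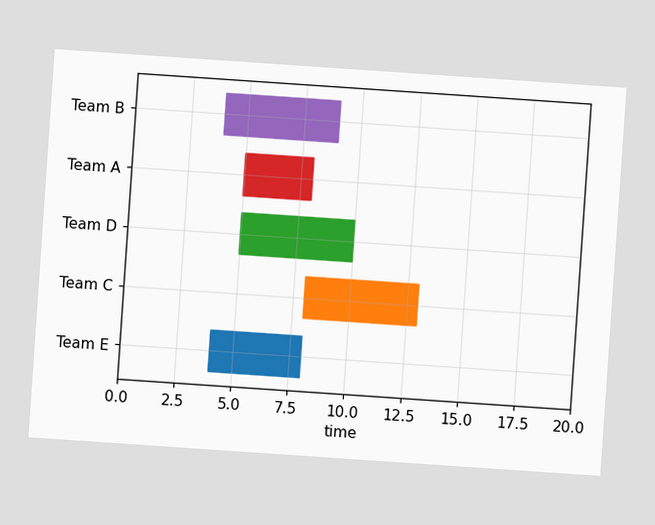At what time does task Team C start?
8

The chart is tilted about 4° clockwise. The Team C bar begins at t=8.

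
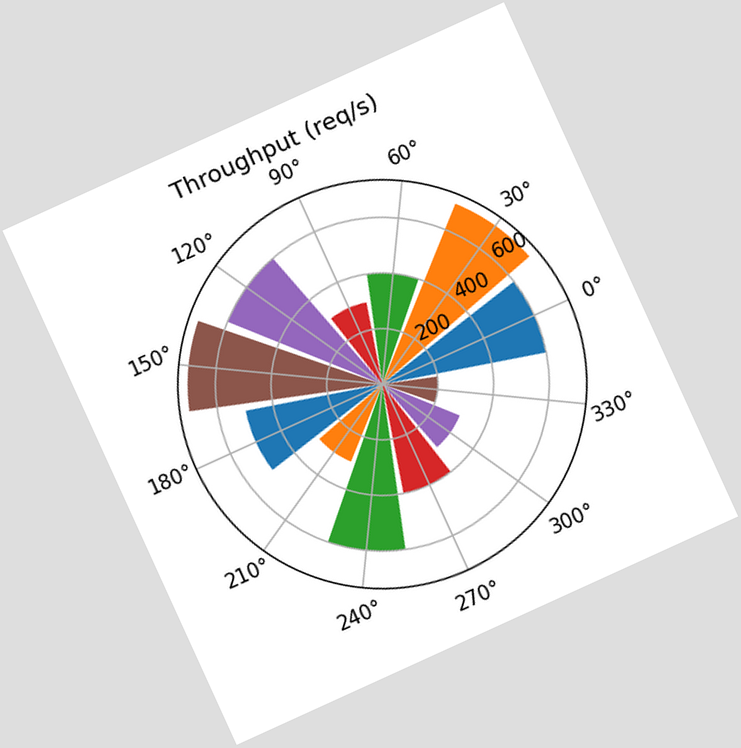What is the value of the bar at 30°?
700req/s

The chart is tilted about 24° counter-clockwise. The bar at 30° reaches 700req/s on the radial axis.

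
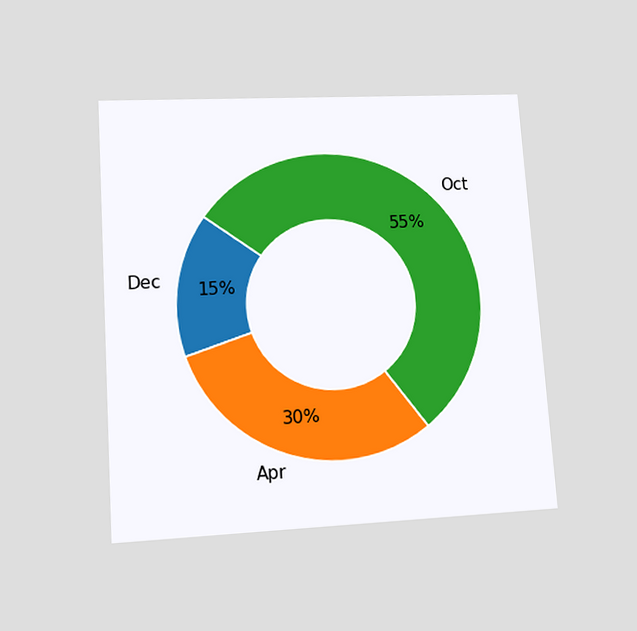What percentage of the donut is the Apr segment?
30%

The chart is tilted about 4° counter-clockwise and viewed at a slight angle. The Apr segment takes up 30% of the ring.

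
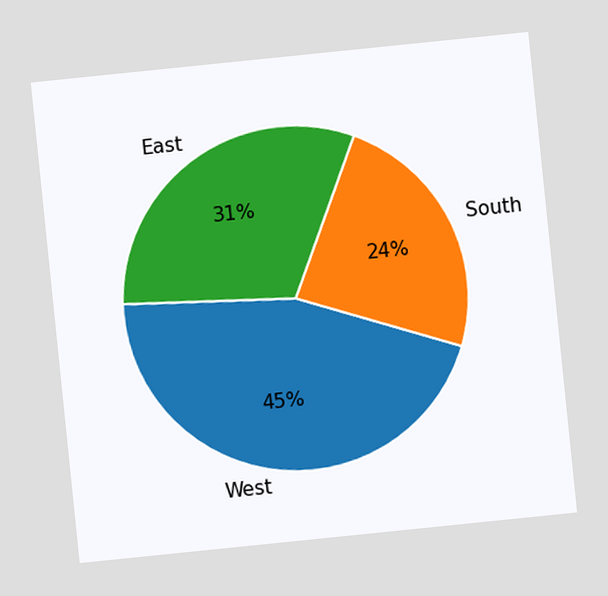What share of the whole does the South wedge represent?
The chart is tilted about 6° counter-clockwise. The South slice takes up 24% of the pie.

24%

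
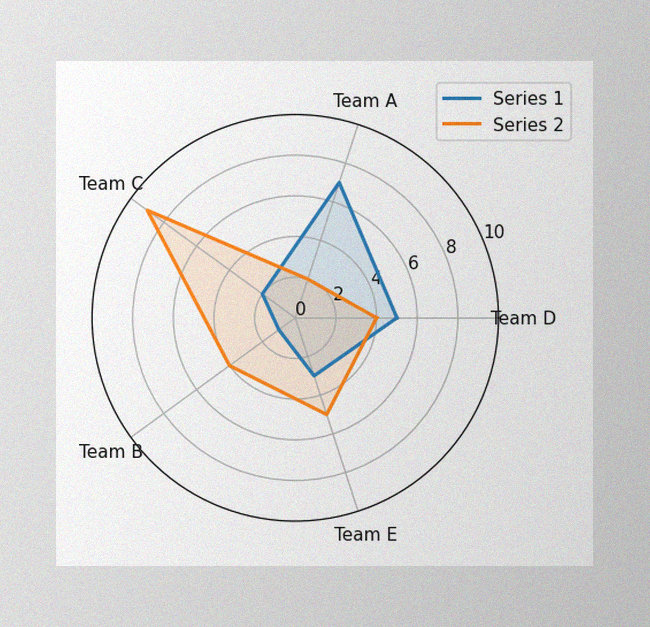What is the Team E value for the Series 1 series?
3

The image has some photo noise and uneven lighting. On the Team E axis, Series 1 reaches 3.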